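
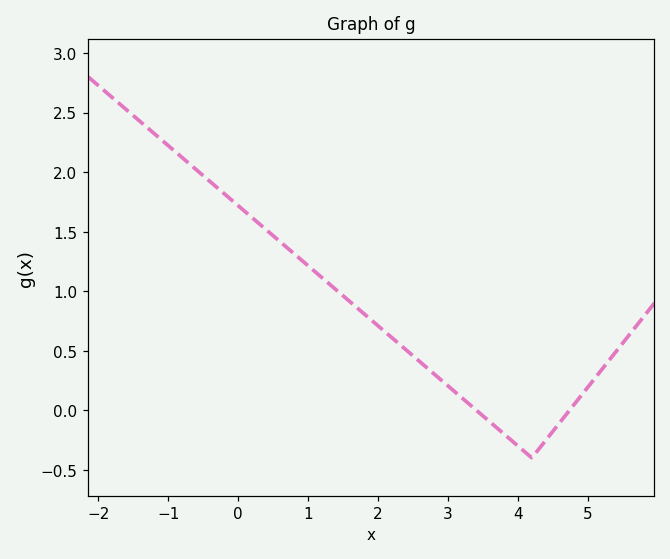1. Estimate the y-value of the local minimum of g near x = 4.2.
-0.4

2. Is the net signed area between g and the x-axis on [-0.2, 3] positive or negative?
positive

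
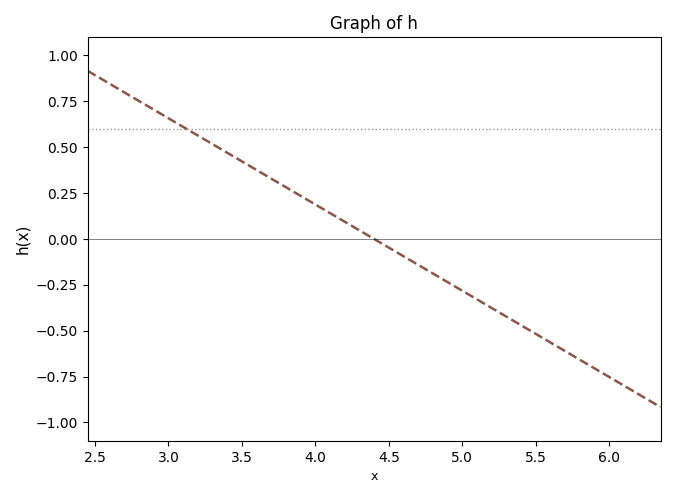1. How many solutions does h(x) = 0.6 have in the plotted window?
1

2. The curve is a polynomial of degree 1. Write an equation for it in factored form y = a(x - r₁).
y = -0.47(x - 4.4)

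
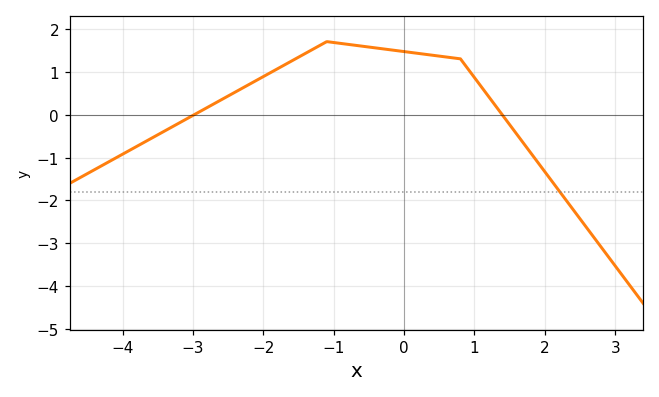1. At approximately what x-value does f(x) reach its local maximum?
-1.1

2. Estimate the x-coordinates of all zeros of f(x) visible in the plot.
-2.98, 1.39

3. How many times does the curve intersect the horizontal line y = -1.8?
1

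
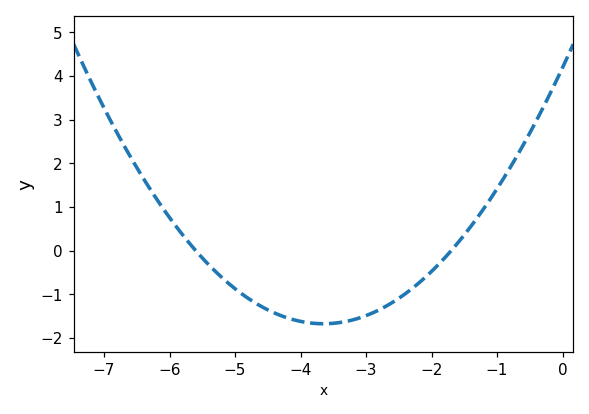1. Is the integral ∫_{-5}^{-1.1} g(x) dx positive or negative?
negative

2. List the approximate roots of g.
-5.6, -1.7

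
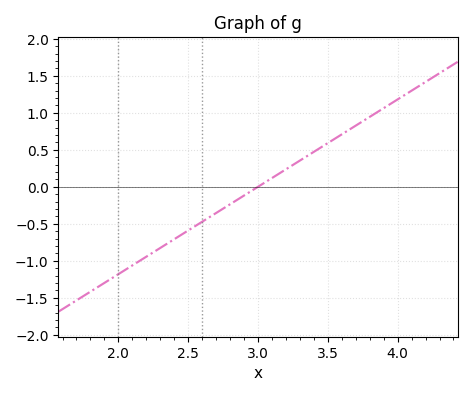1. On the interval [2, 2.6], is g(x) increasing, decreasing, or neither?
increasing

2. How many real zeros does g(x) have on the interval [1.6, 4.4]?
1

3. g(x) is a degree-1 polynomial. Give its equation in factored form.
y = 1.18(x - 3)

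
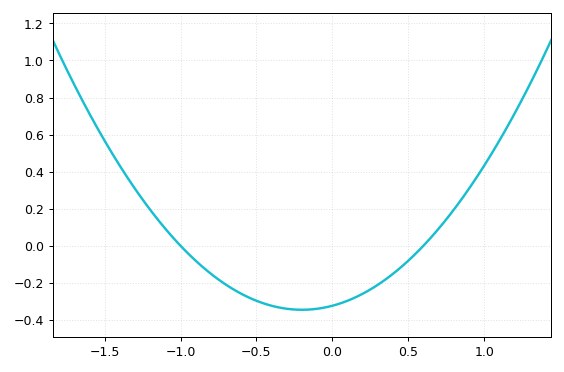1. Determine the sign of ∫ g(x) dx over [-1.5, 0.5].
negative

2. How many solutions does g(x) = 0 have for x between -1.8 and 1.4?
2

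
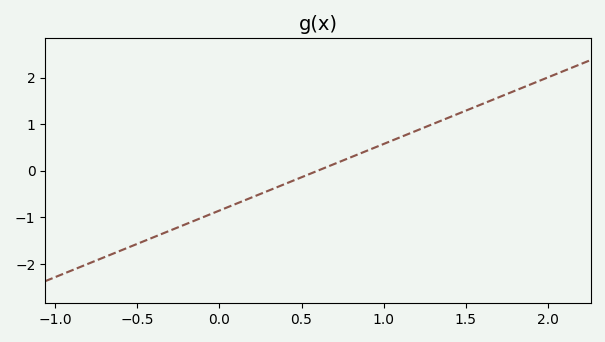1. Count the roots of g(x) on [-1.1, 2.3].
1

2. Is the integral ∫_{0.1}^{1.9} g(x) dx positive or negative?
positive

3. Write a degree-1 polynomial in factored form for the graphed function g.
y = 1.43(x - 0.6)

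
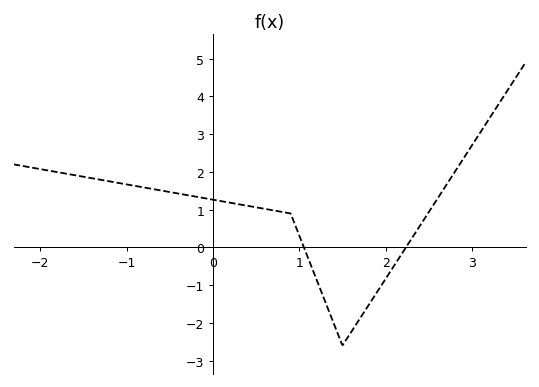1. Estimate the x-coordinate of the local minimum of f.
1.5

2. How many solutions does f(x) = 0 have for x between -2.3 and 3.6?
2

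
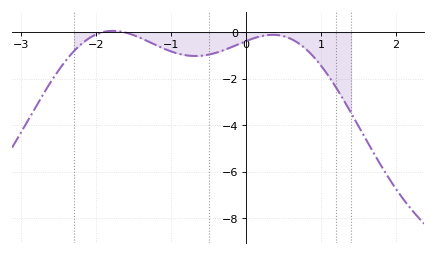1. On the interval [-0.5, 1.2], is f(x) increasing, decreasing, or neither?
neither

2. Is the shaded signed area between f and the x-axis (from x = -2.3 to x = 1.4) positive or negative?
negative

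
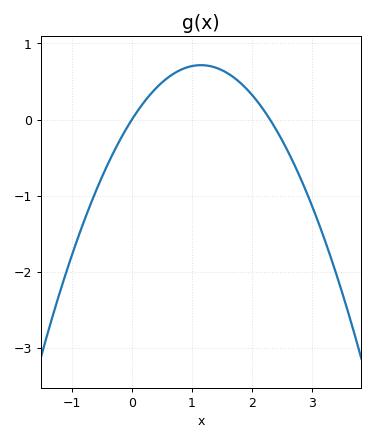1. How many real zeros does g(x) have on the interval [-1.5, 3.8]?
2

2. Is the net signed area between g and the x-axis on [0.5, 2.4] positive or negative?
positive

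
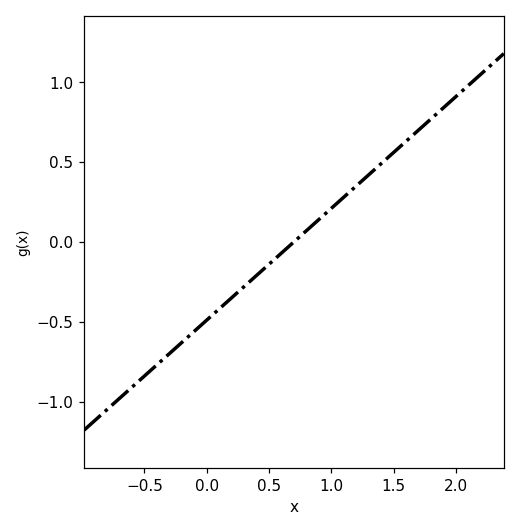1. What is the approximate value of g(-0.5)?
-0.84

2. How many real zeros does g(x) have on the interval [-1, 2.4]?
1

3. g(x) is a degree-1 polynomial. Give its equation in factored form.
y = 0.7(x - 0.7)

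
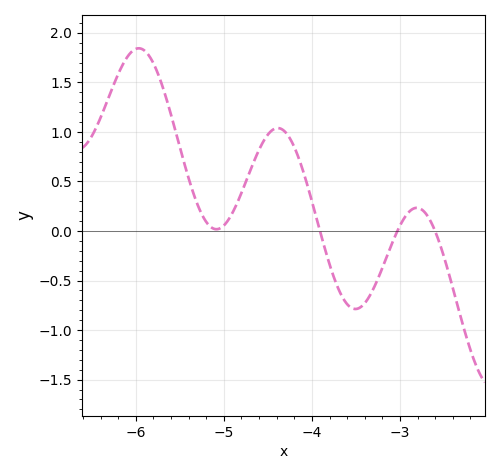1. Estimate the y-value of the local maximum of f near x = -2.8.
0.25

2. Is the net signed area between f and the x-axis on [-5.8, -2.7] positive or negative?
positive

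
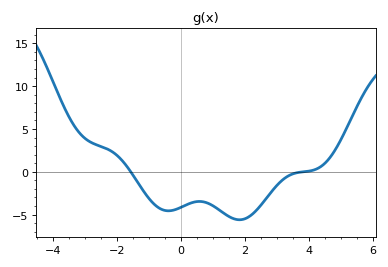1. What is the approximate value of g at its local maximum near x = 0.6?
-3.46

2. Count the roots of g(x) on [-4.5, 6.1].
2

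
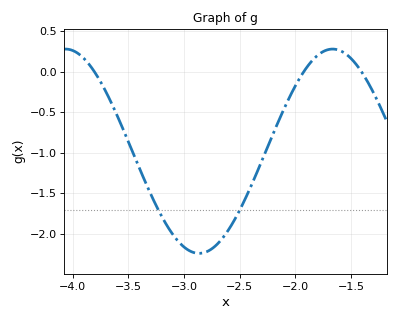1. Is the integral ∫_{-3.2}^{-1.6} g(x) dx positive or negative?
negative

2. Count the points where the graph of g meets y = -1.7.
2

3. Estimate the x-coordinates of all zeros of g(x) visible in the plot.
-3.8, -1.92, -1.41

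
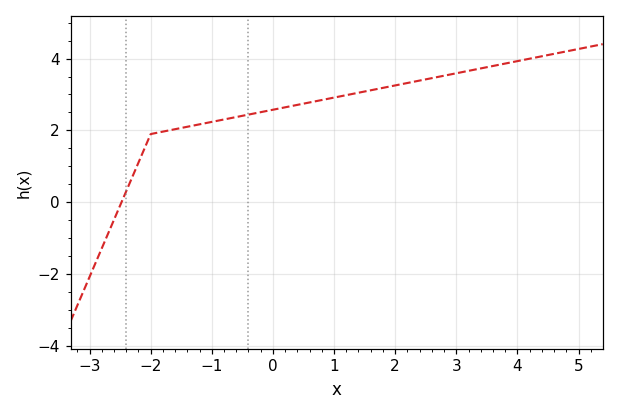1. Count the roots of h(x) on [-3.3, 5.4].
1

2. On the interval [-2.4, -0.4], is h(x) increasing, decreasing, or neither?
increasing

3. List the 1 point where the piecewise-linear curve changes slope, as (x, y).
(-2, 1.9)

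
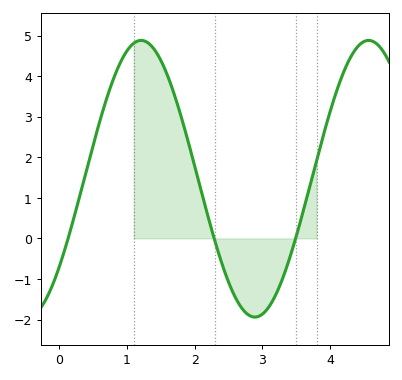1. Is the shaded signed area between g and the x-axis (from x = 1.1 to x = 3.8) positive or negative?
positive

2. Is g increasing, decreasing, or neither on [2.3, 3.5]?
neither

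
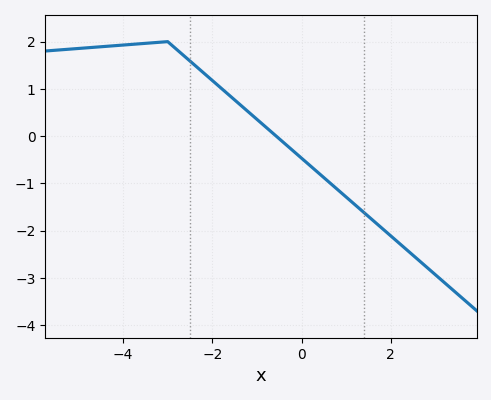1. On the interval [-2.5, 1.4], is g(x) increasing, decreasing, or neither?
decreasing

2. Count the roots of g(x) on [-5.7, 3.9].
1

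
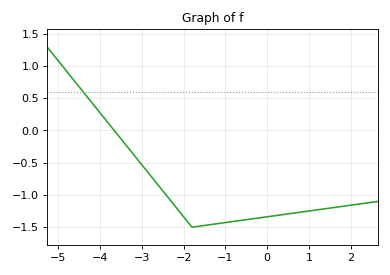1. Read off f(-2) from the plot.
-1.35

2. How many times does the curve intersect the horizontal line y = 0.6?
1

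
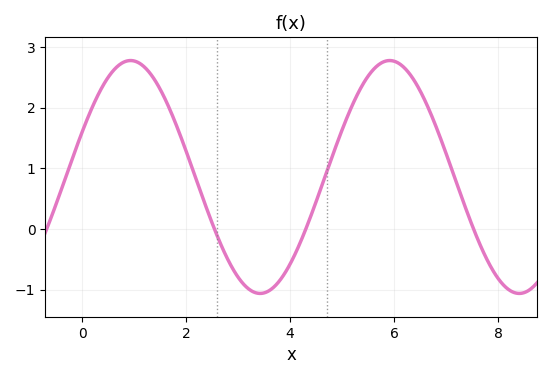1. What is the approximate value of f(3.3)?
-1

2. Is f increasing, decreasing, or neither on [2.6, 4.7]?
neither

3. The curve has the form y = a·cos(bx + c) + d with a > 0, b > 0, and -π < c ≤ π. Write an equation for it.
y = 1.92cos(1.3x - 1.2) + 0.86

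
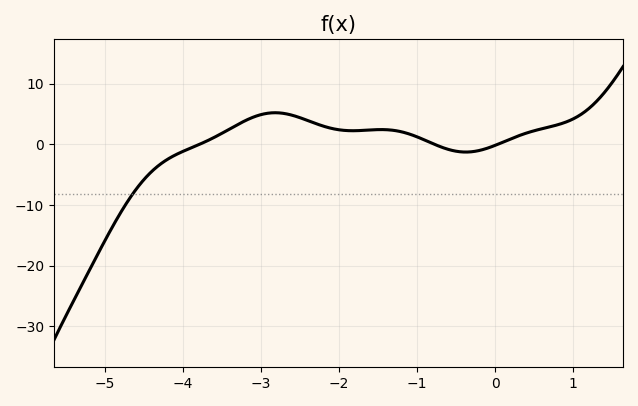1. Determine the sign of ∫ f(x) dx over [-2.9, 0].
positive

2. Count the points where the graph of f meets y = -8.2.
1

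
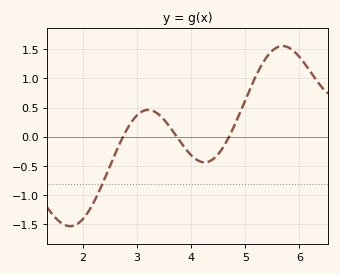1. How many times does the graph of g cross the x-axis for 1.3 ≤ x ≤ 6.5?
3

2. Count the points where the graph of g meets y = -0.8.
1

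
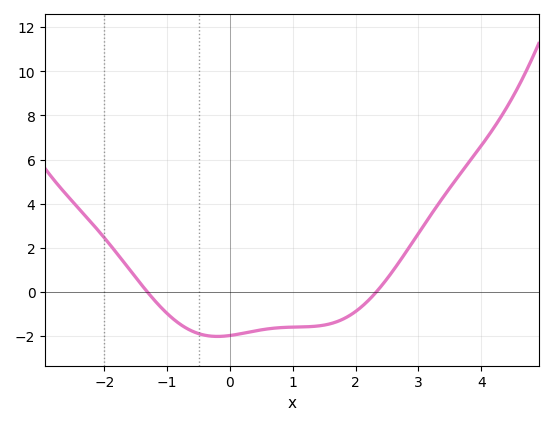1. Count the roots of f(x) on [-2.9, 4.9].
2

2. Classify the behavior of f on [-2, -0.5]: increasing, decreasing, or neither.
decreasing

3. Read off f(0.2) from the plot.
-1.88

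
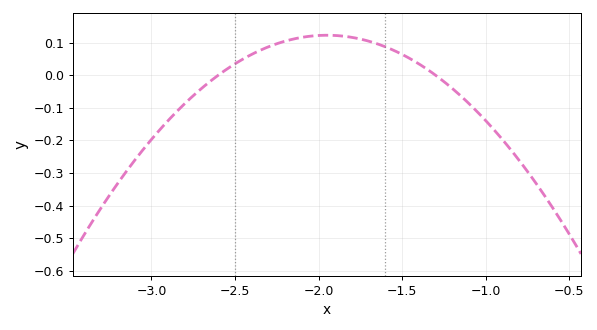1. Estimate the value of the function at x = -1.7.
0.104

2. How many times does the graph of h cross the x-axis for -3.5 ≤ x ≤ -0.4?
2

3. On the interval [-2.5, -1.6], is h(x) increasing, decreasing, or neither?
neither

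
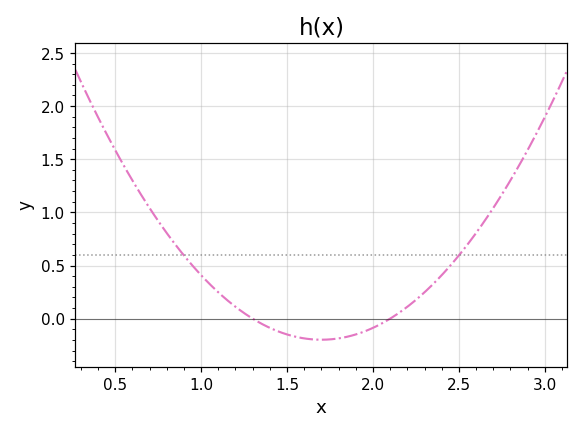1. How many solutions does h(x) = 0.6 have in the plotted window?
2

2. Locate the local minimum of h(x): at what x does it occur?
1.7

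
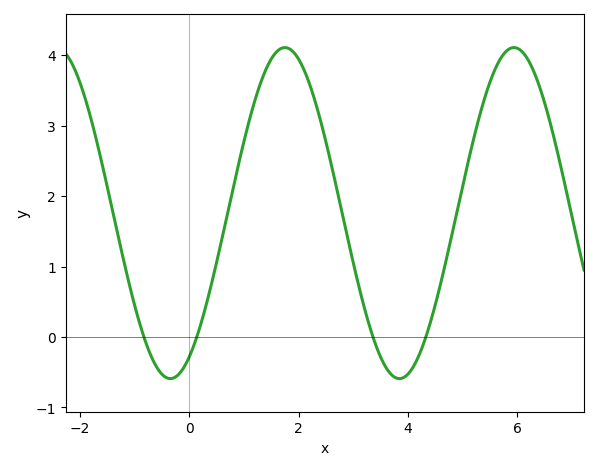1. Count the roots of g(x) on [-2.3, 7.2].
4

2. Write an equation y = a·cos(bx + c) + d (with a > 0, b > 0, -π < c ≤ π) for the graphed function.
y = 2.35cos(1.5x - 2.6) + 1.76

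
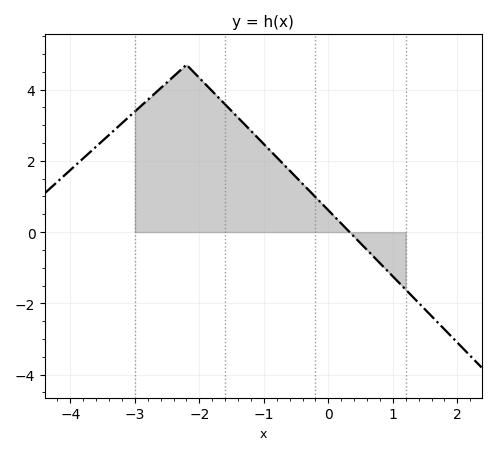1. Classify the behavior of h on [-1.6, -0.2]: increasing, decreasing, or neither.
decreasing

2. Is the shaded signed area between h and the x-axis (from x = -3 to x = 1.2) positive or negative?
positive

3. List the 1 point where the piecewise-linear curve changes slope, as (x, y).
(-2.2, 4.7)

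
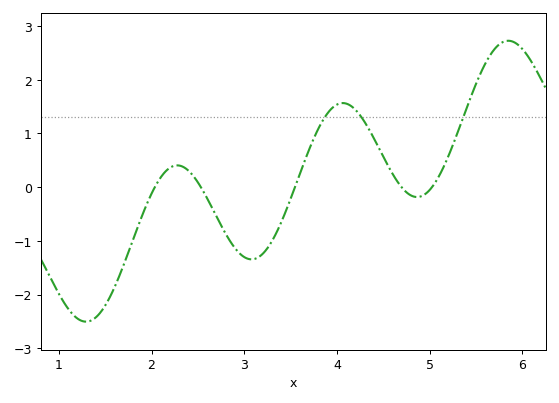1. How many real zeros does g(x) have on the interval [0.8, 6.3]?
5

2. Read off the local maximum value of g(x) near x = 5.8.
2.73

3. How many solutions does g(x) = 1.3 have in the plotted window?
3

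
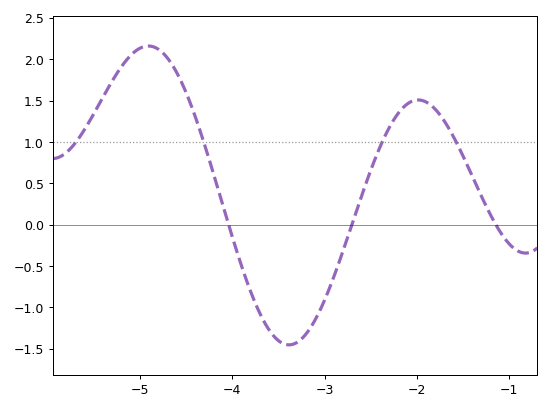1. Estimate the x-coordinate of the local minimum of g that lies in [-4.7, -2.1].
-3.4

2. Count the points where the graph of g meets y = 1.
4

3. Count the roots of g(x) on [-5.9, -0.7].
3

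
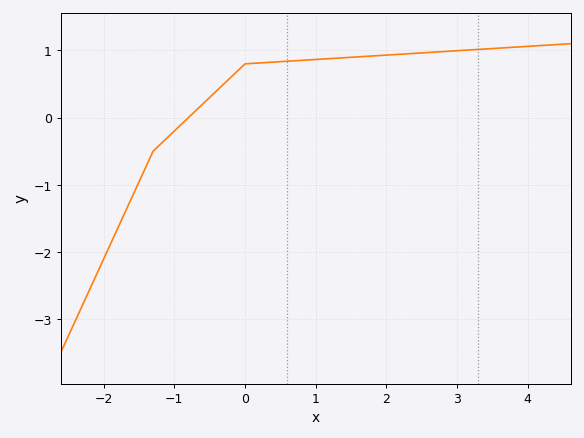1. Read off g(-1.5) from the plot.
-1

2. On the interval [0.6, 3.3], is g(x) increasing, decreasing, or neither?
increasing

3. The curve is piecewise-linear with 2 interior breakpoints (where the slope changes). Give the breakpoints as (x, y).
(-1.3, -0.5); (0, 0.8)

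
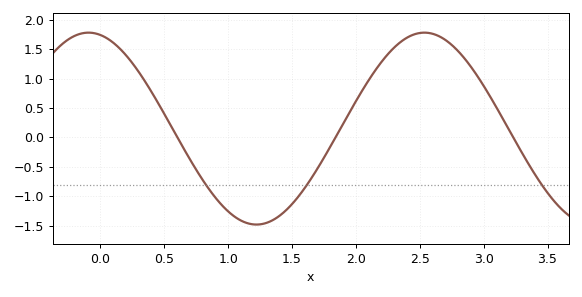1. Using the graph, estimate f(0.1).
1.6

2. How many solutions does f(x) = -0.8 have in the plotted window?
3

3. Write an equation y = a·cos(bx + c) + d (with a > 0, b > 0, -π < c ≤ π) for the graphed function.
y = 1.63cos(2.4x + 0.22) + 0.15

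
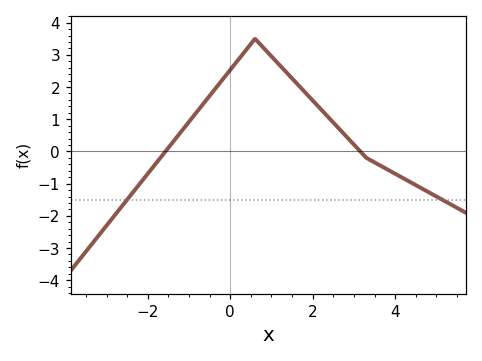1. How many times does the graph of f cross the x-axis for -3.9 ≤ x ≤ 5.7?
2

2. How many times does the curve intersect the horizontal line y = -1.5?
2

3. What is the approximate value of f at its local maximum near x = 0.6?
3.5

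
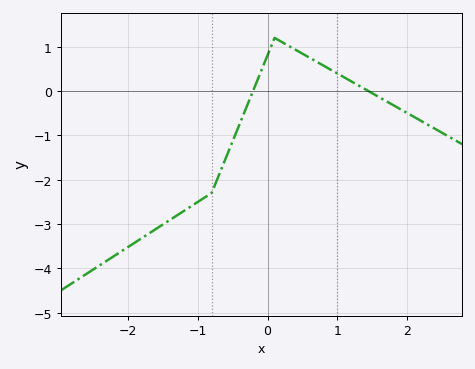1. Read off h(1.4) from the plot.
0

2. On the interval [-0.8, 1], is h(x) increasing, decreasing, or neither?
neither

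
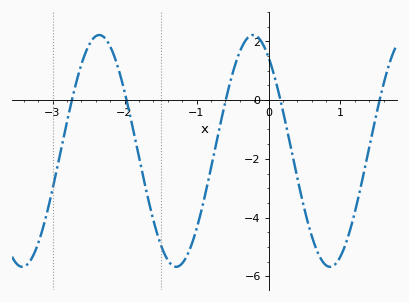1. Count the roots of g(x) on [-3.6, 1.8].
5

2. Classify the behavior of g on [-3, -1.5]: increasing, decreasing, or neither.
neither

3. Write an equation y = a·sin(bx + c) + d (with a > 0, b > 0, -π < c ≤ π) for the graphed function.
y = 3.95sin(2.94x + 2.2) - 1.73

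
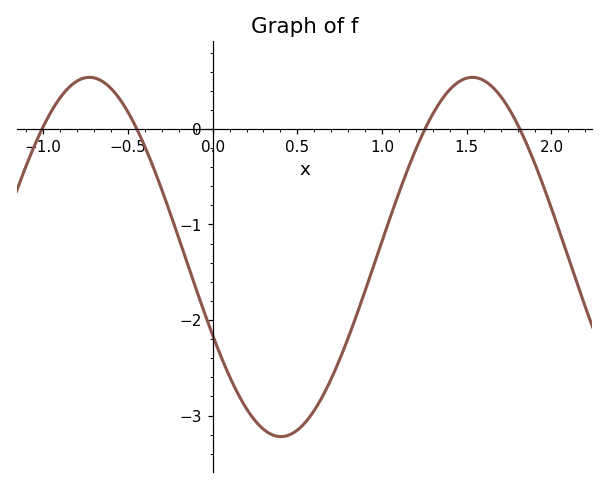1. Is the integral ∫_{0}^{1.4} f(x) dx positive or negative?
negative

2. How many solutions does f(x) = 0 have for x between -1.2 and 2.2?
4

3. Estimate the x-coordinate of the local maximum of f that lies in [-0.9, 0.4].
-0.75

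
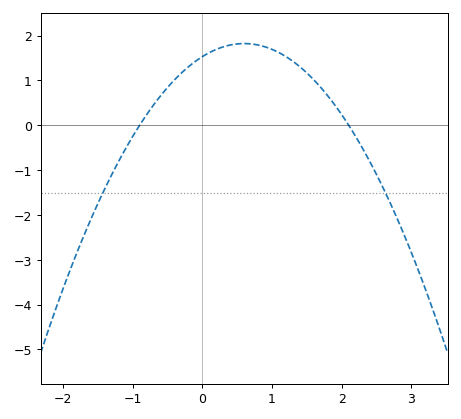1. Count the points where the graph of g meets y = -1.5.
2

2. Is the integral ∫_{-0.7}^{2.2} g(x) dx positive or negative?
positive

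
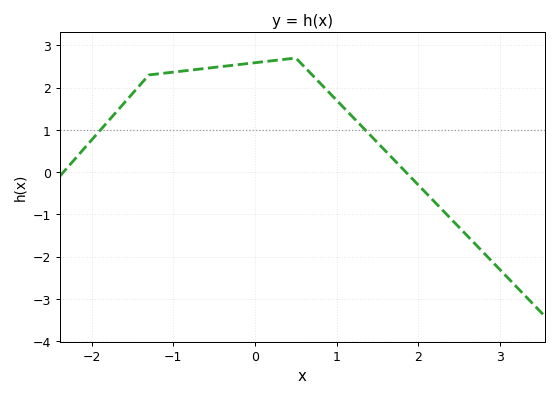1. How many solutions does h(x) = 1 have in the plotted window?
2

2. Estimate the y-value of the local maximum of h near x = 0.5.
2.7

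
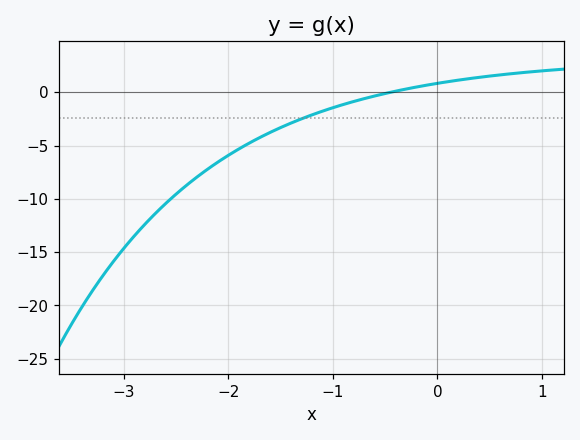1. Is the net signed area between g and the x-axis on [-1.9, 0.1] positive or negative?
negative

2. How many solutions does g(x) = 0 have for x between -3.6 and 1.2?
1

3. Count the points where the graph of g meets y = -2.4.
1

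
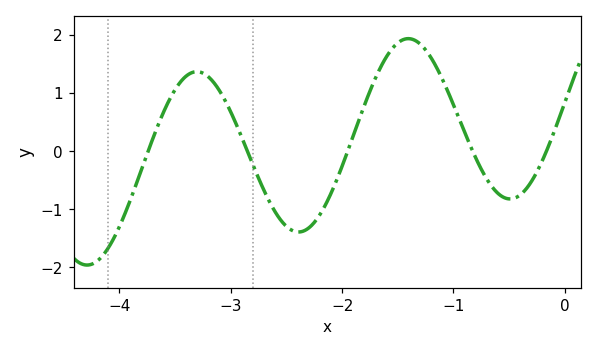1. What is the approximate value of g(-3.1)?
1.04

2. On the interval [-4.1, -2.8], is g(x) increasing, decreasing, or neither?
neither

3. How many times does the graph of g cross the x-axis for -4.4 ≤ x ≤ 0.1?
5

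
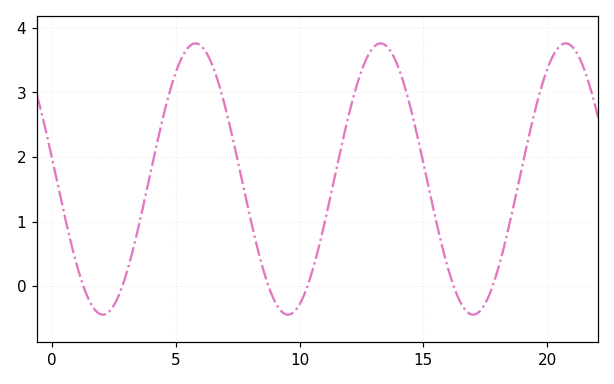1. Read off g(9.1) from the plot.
-0.305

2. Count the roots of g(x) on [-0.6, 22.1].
6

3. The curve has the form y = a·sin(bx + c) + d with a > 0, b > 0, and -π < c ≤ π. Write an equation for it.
y = 2.1sin(0.84x + 2.99) + 1.66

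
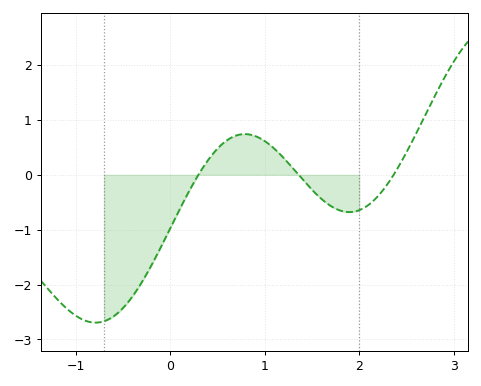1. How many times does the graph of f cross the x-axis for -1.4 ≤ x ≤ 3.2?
3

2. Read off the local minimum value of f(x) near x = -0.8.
-2.69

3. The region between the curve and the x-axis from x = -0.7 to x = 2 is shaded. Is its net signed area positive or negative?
negative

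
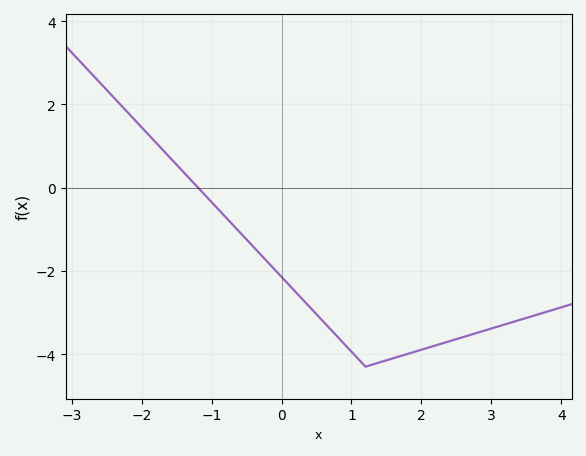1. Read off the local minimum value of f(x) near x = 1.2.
-4.3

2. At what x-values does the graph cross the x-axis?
-1.19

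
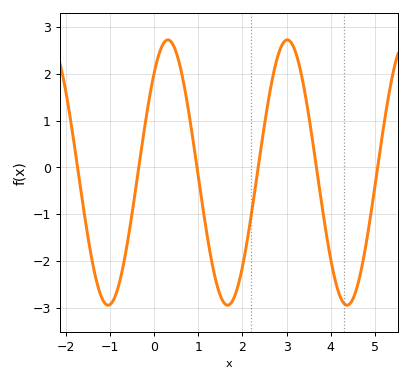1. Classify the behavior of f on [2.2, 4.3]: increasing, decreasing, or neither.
neither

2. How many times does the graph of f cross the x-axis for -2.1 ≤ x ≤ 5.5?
6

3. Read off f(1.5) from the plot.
-2.74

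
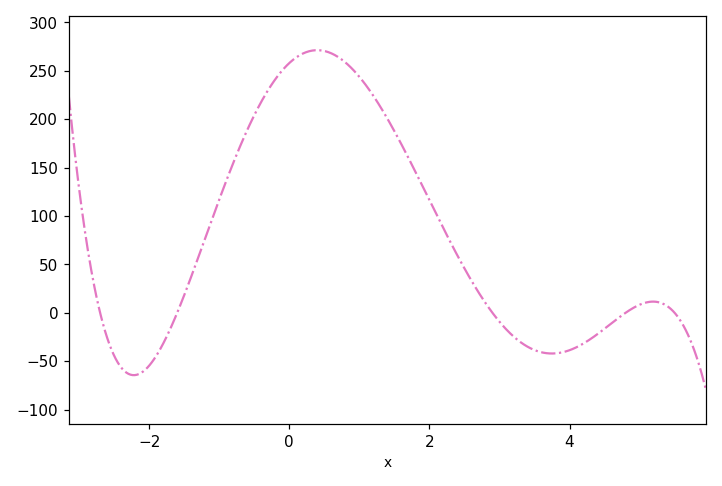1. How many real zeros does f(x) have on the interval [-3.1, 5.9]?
5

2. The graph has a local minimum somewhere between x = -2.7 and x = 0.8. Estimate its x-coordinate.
-2.2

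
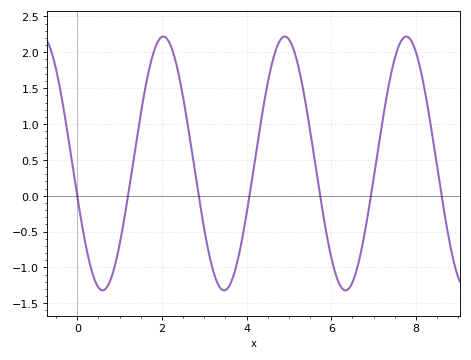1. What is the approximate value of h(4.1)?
0.126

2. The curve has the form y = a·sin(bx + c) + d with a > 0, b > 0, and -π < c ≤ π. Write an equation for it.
y = 1.77sin(2.19x - 2.88) + 0.45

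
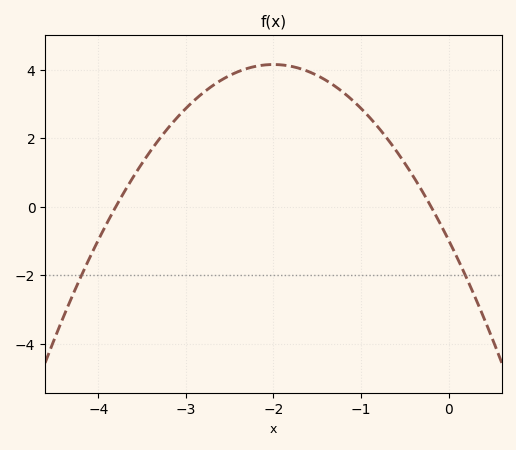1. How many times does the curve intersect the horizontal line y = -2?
2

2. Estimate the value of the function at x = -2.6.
3.69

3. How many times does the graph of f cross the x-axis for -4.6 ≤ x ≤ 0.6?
2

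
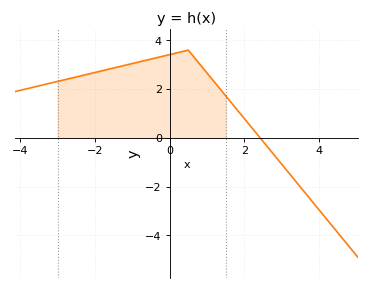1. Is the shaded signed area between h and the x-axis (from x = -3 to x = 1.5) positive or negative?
positive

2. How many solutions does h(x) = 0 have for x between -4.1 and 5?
1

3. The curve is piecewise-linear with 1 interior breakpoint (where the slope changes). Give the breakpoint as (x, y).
(0.5, 3.6)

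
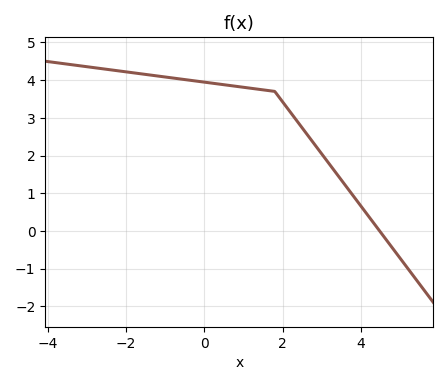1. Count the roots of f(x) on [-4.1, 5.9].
1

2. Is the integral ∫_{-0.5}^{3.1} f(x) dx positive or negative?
positive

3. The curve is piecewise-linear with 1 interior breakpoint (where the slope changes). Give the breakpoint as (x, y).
(1.8, 3.7)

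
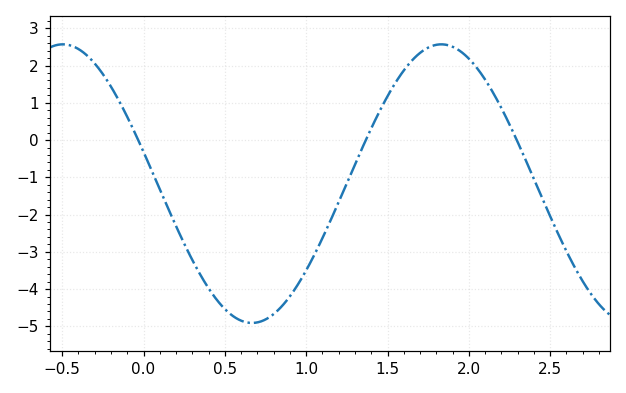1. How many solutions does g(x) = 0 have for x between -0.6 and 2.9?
3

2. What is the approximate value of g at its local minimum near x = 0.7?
-4.9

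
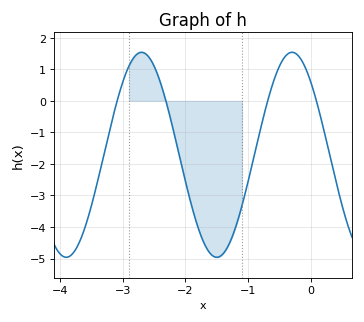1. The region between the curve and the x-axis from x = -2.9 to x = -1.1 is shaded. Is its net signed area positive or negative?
negative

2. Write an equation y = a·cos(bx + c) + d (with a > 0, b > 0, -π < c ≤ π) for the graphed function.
y = 3.25cos(2.62x + 0.792) - 1.71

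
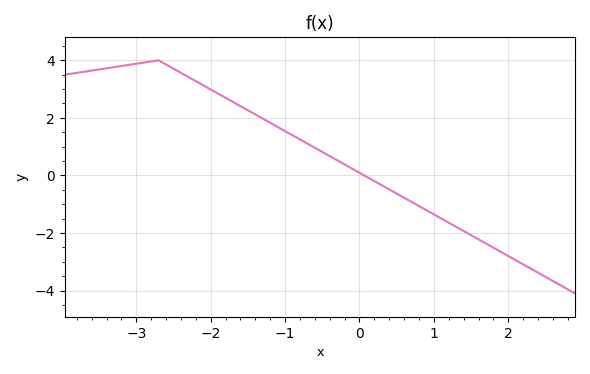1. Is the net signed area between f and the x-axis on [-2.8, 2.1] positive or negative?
positive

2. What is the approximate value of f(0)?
0.093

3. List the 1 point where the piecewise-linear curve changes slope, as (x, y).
(-2.7, 4)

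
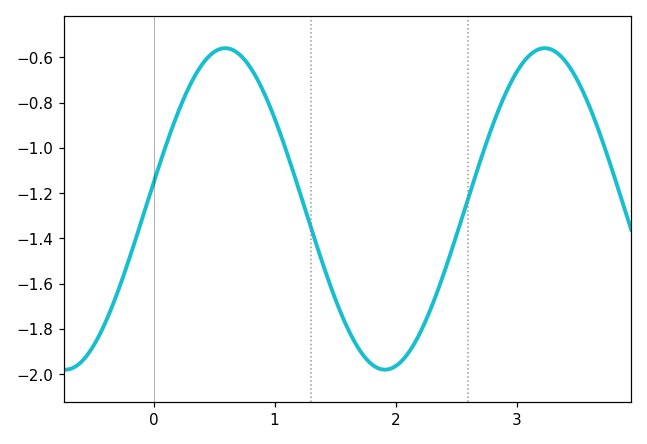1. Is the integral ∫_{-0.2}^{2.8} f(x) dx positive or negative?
negative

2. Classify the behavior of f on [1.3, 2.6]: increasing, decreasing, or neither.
neither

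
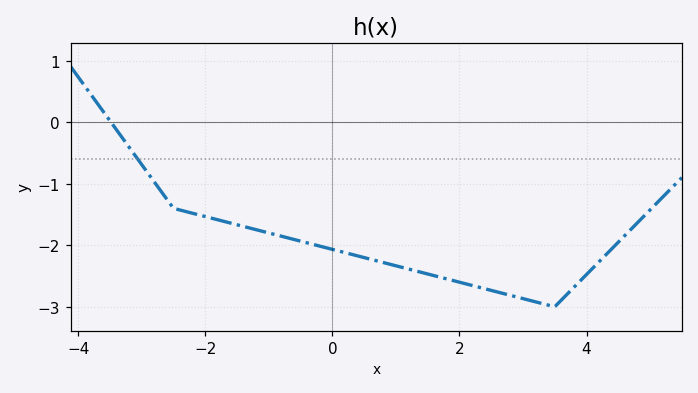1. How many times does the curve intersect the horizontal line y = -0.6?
1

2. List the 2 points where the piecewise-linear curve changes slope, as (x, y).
(-2.5, -1.4); (3.5, -3)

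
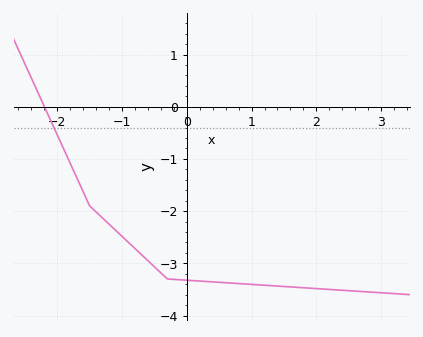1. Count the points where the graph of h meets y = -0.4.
1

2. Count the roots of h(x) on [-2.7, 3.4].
1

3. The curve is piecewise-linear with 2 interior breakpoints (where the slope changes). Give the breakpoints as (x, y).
(-1.5, -1.9); (-0.3, -3.3)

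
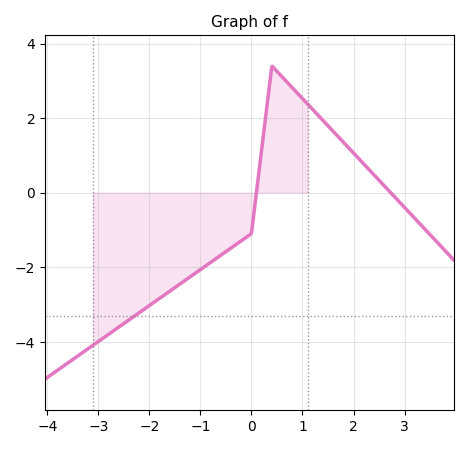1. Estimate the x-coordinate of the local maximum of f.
0.403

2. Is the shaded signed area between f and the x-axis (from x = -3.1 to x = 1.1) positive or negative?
negative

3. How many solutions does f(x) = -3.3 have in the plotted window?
1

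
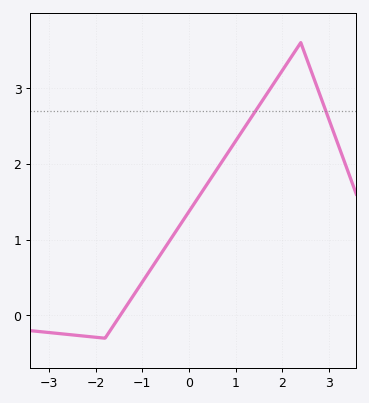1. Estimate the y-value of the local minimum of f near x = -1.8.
-0.3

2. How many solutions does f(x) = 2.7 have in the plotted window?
2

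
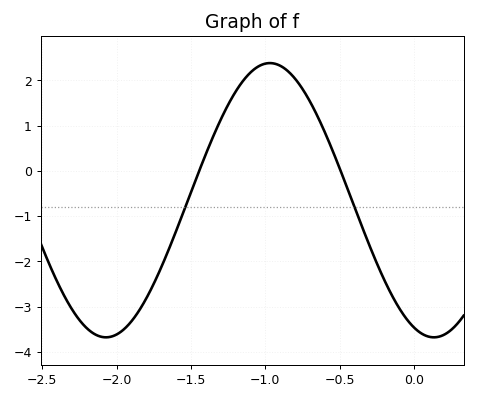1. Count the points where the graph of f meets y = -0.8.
2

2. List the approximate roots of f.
-1.45, -0.5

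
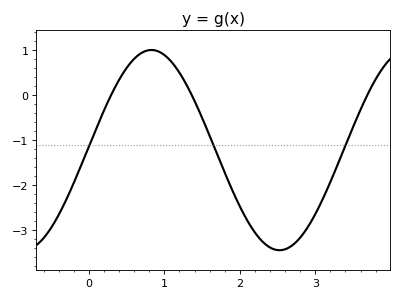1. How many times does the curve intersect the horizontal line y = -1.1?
3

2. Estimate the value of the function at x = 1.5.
-0.5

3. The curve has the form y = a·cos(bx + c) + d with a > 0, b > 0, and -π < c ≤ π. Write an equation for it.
y = 2.23cos(1.9x - 1.5) - 1.22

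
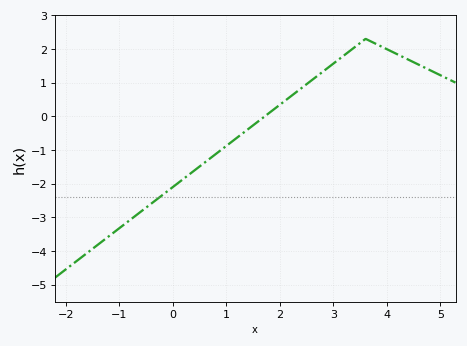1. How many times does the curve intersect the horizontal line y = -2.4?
1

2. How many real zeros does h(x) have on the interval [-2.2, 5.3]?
1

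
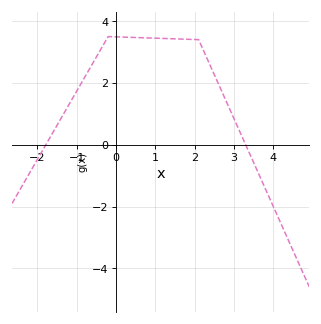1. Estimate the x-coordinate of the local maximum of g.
-0.199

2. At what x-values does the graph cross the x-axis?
-1.78, 3.3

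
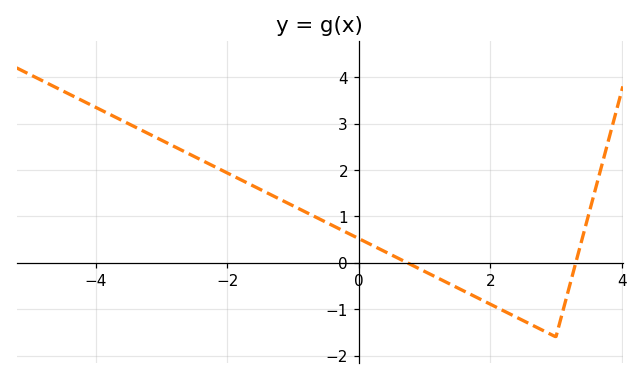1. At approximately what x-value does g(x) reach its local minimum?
3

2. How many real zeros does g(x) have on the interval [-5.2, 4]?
2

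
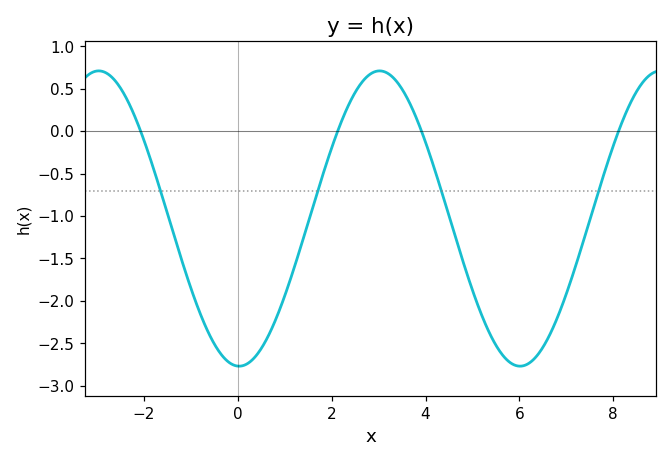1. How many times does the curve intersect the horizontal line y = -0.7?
4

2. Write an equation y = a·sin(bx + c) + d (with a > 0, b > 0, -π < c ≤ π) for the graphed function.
y = 1.74sin(1.1x - 1.6) - 1.03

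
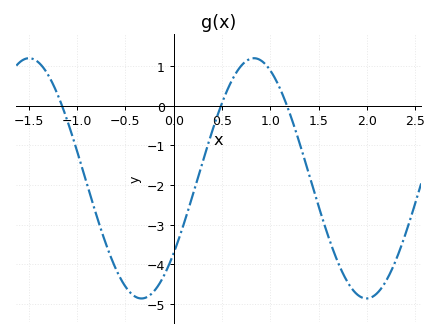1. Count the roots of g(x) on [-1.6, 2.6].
3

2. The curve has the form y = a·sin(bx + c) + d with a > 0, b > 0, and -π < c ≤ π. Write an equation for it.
y = 3.03sin(2.7x - 0.67) - 1.83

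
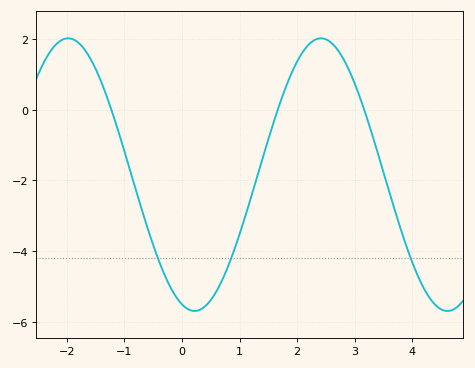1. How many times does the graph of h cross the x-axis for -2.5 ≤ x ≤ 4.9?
3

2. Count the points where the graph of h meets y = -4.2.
3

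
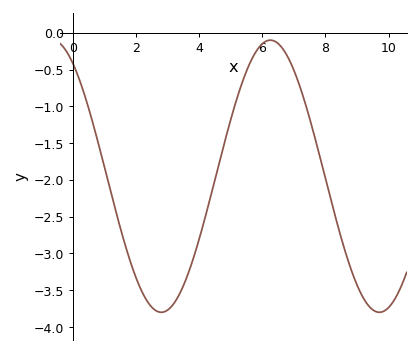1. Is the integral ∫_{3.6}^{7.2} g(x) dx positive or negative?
negative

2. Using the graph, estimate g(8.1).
-2.15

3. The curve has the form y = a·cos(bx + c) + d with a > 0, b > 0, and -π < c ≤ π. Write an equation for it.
y = 1.85cos(0.91x + 0.59) - 1.95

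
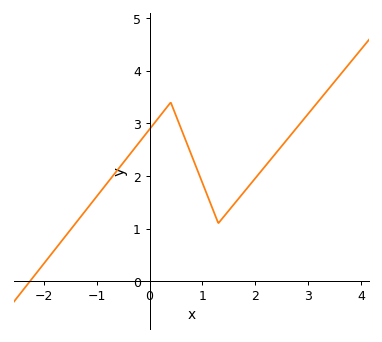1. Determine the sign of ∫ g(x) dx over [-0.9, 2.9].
positive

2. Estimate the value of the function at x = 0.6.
2.89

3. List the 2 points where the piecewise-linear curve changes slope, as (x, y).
(0.4, 3.4); (1.3, 1.1)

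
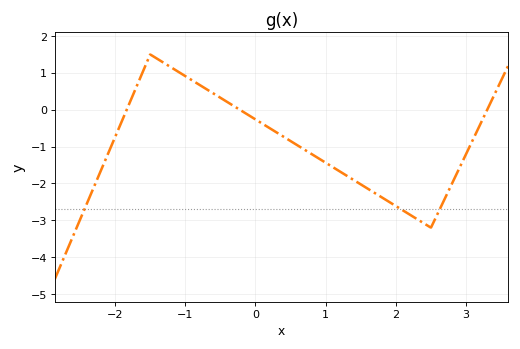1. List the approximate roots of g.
-1.83, -0.223, 3.3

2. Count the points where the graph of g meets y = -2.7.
3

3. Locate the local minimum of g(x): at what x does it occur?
2.5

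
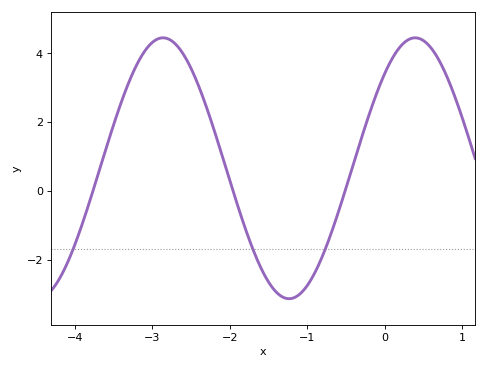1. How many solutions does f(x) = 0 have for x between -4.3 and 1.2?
3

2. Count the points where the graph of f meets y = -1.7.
3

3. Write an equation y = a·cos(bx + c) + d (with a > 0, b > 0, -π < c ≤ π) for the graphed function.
y = 3.79cos(1.9x - 0.76) + 0.66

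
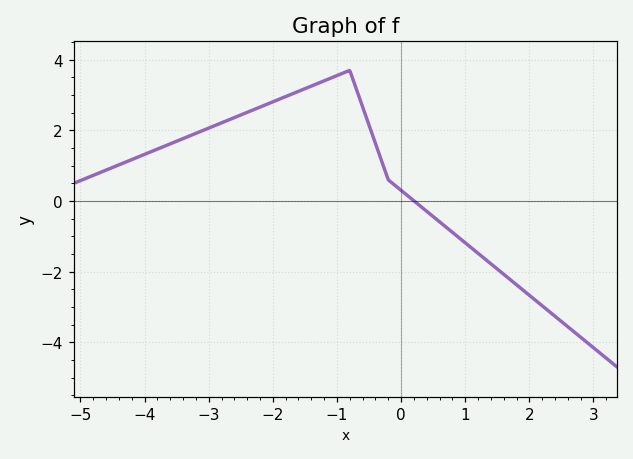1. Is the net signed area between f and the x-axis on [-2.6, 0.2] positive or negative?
positive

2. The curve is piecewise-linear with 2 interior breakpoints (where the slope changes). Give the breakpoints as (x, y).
(-0.8, 3.7); (-0.2, 0.6)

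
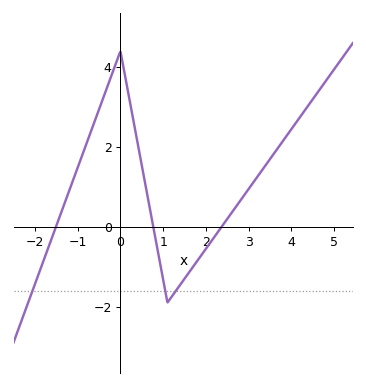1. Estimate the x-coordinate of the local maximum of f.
0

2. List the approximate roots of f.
-1.6, 0.8, 2.4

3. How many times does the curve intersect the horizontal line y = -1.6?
3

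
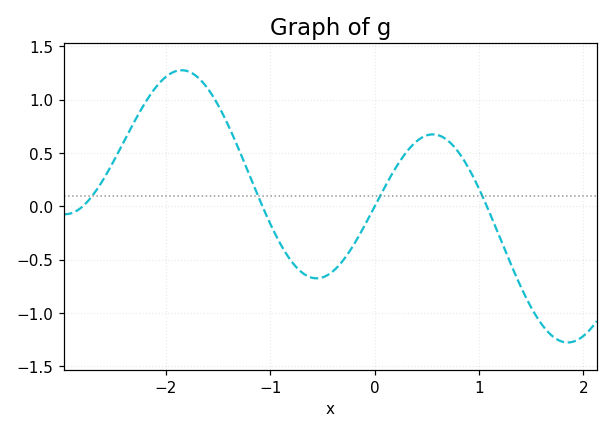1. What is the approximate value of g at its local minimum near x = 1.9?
-1.3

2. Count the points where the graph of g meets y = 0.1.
4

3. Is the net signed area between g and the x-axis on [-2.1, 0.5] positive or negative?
positive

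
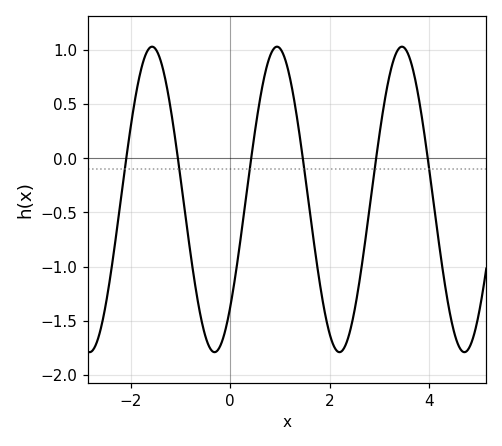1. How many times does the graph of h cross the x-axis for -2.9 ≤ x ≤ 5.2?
6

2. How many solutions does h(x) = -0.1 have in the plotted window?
6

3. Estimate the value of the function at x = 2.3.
-1.75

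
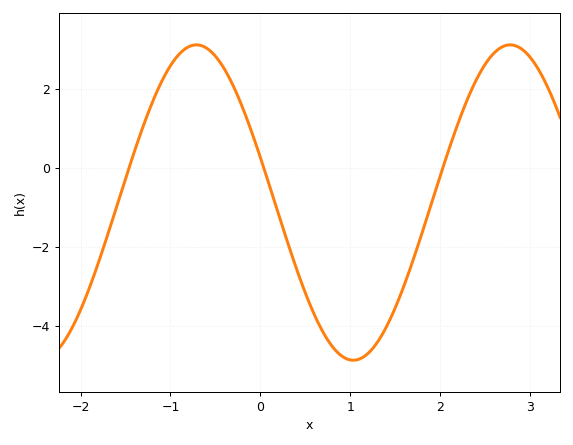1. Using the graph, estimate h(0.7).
-4.2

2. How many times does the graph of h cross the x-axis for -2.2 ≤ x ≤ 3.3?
3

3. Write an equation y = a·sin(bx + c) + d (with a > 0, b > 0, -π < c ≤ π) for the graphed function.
y = 3.99sin(1.8x + 2.9) - 0.87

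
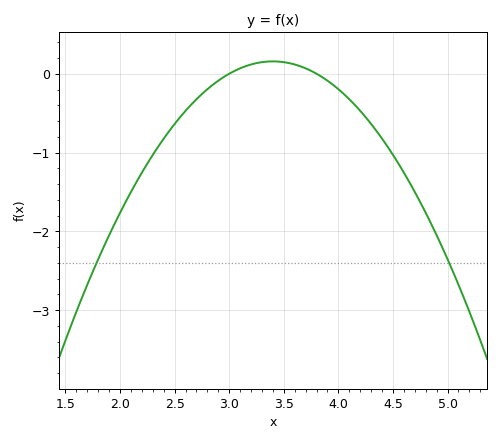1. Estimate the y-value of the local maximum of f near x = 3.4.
0.2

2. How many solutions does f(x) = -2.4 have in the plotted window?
2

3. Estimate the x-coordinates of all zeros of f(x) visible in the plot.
3, 3.8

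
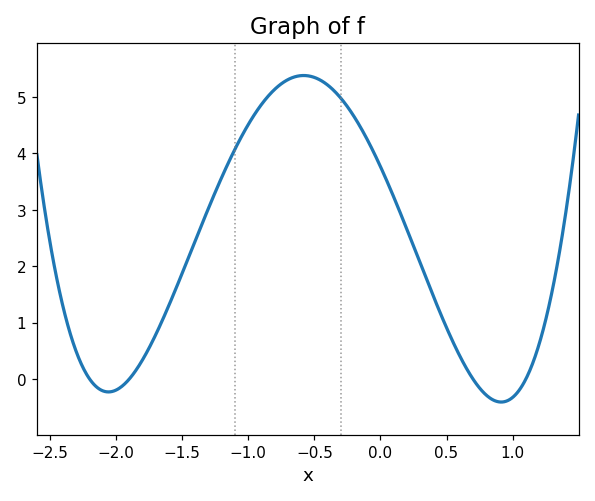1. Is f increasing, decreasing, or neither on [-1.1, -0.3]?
neither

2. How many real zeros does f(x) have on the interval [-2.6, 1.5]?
4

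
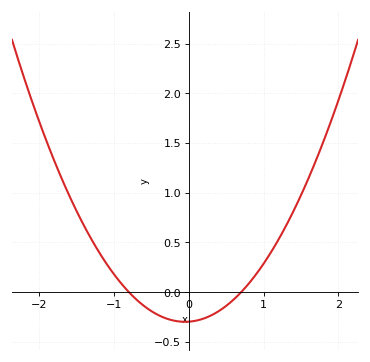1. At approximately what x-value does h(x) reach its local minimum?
-0.1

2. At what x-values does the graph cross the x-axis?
-0.8, 0.7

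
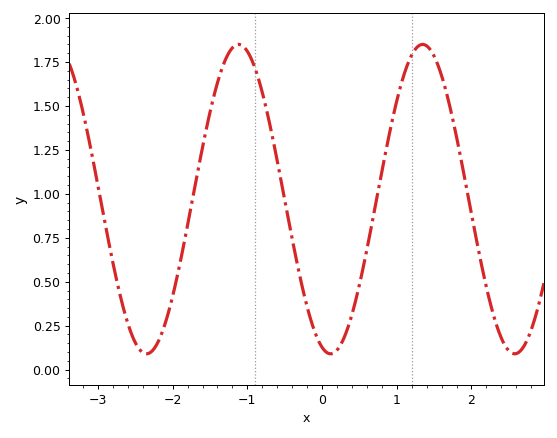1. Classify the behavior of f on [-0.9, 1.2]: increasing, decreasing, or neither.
neither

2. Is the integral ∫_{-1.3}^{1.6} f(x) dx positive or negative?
positive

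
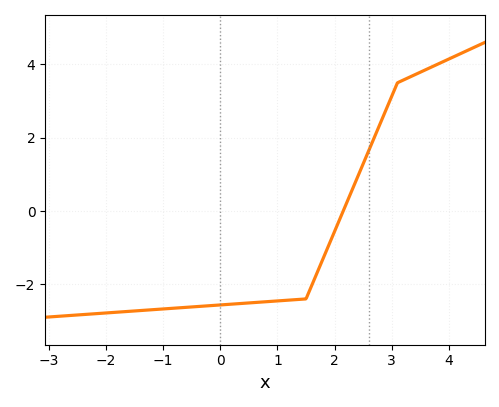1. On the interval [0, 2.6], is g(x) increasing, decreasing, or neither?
increasing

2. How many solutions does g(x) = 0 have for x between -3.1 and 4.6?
1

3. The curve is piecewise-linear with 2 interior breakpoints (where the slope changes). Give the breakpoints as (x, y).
(1.5, -2.4); (3.1, 3.5)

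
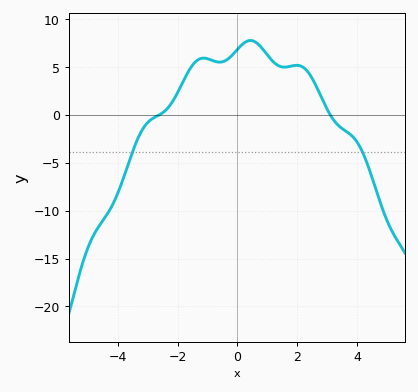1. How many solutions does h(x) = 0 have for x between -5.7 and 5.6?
2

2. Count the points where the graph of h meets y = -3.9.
2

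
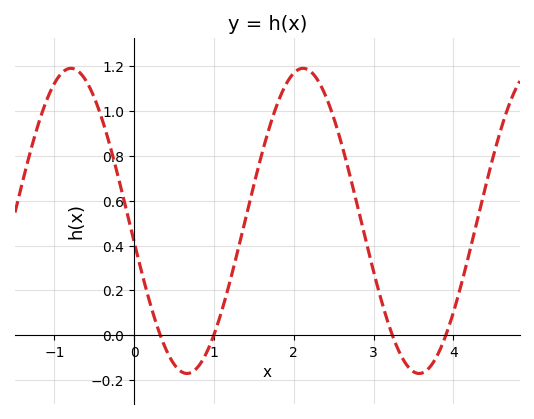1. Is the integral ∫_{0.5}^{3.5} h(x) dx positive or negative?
positive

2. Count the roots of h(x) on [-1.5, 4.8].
4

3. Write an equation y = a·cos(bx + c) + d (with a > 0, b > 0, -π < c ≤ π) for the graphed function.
y = 0.68cos(2.16x + 1.71) + 0.51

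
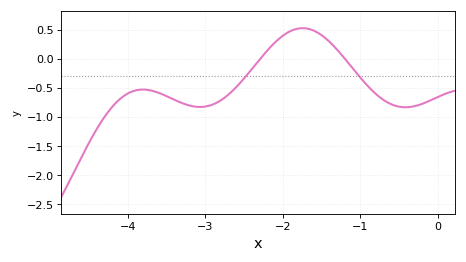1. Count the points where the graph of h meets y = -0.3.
2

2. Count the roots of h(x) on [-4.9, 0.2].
2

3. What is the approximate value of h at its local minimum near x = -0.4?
-0.85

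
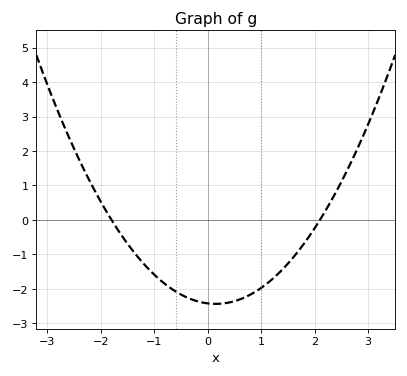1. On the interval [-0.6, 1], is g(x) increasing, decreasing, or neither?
neither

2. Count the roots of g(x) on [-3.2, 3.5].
2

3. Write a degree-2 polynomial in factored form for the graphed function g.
y = 0.64(x + 1.8)(x - 2.1)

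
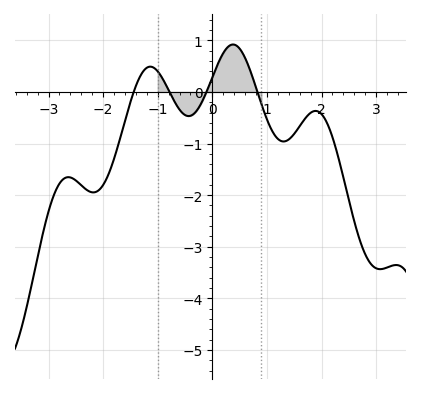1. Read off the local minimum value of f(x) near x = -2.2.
-1.9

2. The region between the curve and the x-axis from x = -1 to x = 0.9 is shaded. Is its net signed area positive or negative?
positive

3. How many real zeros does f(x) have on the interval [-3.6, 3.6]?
4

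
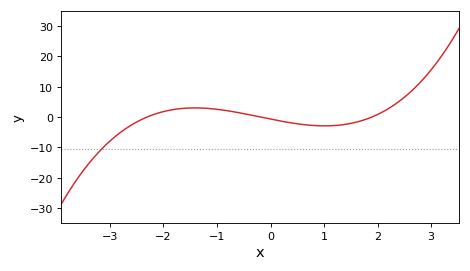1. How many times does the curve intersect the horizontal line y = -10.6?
1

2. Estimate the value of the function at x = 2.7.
10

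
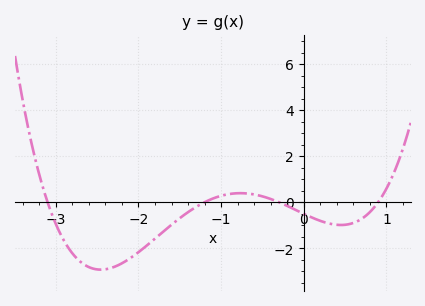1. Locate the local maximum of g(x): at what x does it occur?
-0.767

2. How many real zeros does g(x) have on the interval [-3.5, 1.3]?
4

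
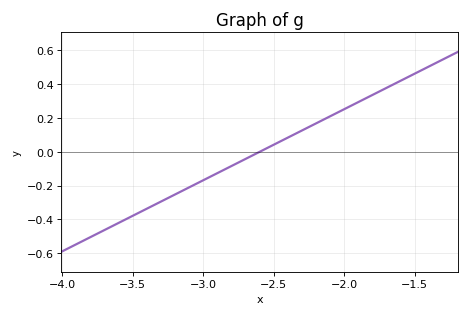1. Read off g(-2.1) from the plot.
0.21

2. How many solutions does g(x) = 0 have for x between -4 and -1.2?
1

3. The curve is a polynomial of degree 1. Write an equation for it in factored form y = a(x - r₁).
y = 0.42(x + 2.6)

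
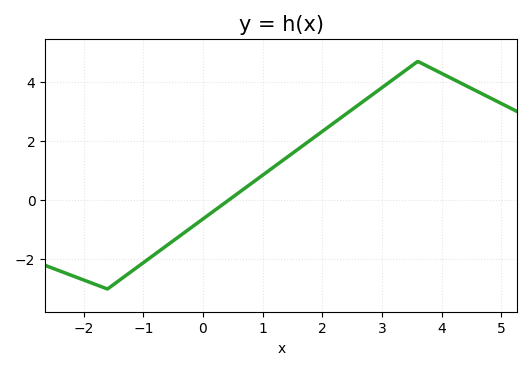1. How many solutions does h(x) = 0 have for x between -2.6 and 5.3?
1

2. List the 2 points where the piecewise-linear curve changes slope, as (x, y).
(-1.6, -3); (3.6, 4.7)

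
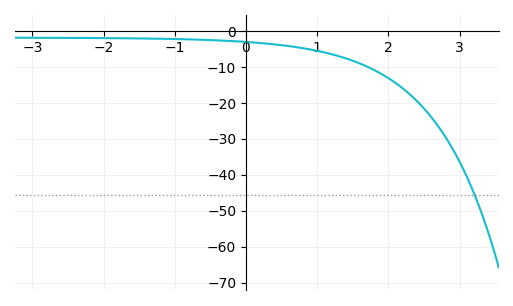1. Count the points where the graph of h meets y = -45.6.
1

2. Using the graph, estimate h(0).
-3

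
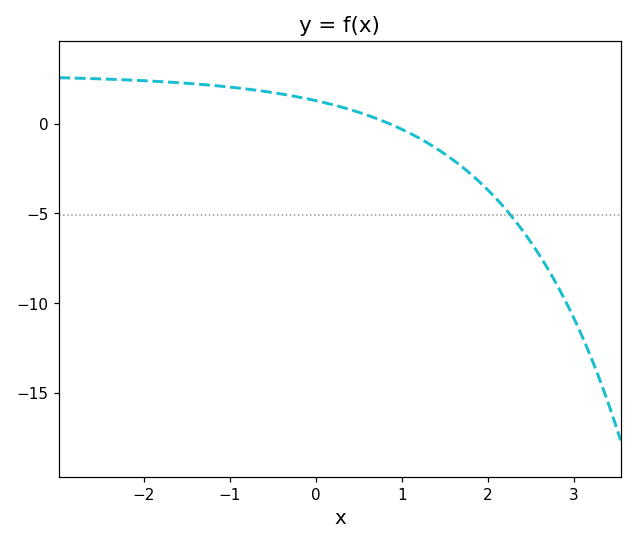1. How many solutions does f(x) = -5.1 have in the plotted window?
1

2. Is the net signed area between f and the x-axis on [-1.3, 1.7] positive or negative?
positive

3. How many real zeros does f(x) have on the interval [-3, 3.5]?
1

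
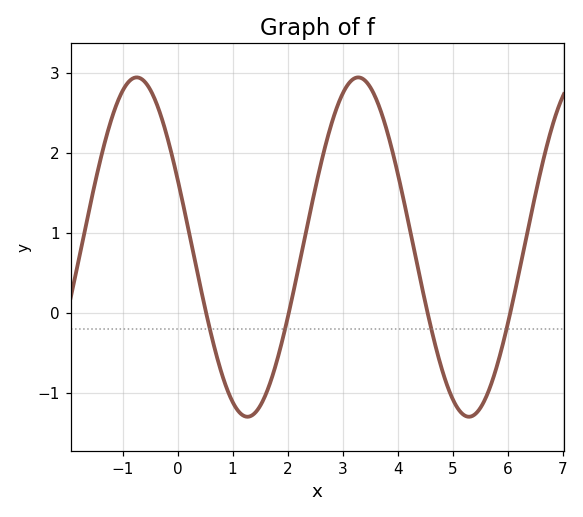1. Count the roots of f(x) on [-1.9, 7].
4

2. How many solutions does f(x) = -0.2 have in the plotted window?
4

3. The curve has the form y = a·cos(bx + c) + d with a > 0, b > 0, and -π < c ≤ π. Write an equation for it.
y = 2.12cos(1.56x + 1.16) + 0.82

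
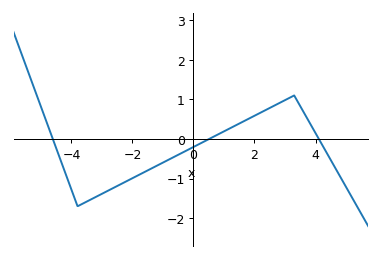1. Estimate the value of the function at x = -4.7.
0.186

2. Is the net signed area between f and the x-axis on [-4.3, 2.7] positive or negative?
negative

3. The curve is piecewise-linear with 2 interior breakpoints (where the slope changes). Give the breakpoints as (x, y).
(-3.8, -1.7); (3.3, 1.1)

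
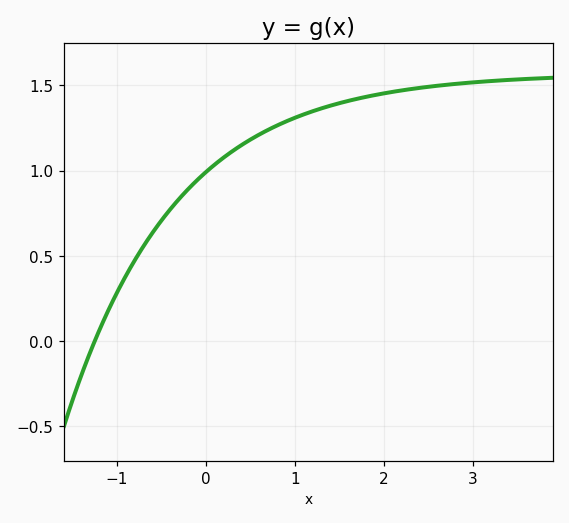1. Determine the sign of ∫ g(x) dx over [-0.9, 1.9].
positive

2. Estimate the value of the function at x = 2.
1.45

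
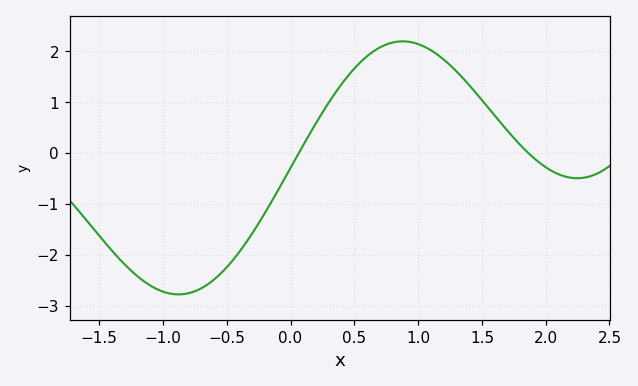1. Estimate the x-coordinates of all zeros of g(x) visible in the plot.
0.065, 1.86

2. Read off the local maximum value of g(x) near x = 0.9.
2.19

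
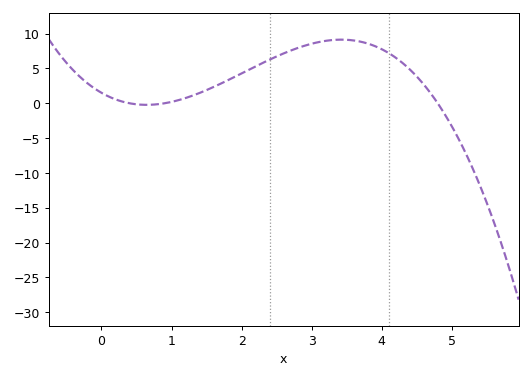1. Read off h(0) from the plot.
1.5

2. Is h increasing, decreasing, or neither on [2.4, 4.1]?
neither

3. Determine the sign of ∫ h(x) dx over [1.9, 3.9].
positive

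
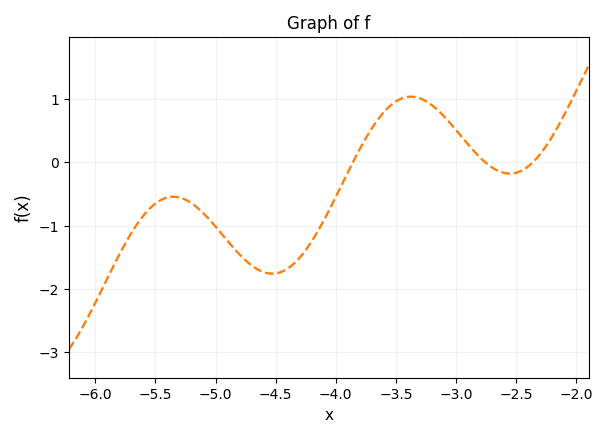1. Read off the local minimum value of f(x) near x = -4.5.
-1.8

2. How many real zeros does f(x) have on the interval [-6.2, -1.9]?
3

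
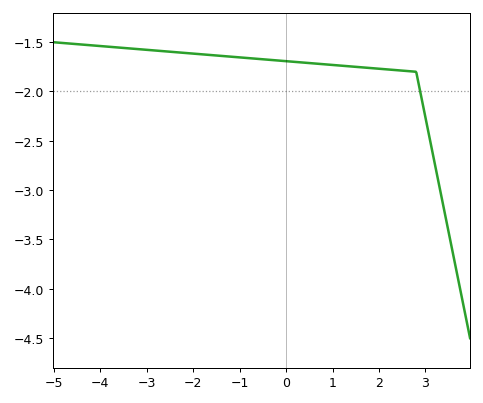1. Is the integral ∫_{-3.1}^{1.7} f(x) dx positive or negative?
negative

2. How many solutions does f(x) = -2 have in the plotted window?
1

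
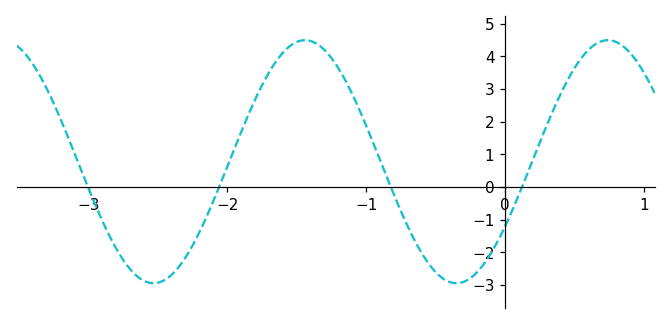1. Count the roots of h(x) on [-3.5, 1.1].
4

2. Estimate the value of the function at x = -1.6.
4.11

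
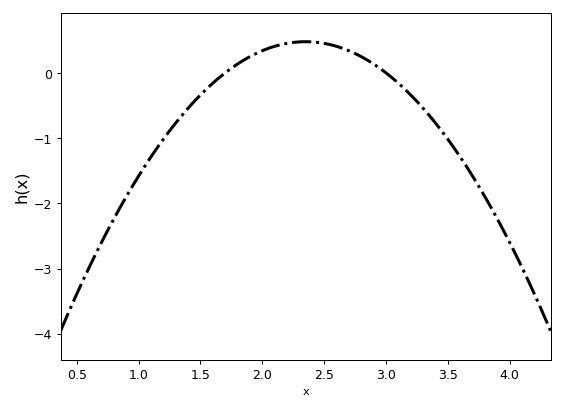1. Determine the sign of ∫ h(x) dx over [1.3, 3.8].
negative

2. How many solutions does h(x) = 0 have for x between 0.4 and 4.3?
2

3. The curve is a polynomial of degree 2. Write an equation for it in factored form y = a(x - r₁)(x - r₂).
y = -1.13(x - 1.7)(x - 3)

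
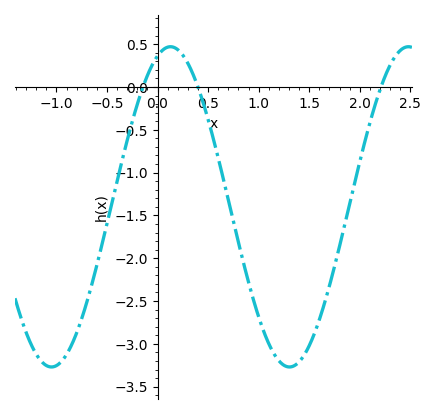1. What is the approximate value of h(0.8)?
-1.8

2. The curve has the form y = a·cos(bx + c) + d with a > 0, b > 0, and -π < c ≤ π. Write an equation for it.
y = 1.87cos(2.7x - 0.34) - 1.4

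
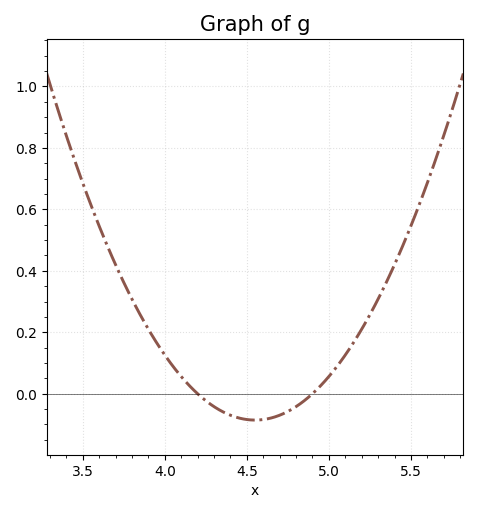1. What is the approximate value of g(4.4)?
-0.08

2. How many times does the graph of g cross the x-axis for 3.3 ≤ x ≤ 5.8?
2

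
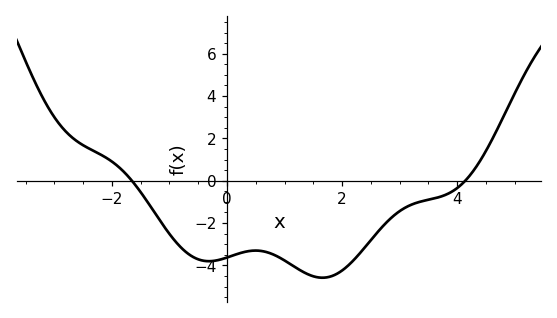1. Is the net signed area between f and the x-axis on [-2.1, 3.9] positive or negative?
negative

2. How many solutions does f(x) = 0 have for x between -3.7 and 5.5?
2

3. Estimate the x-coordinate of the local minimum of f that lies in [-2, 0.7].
-0.4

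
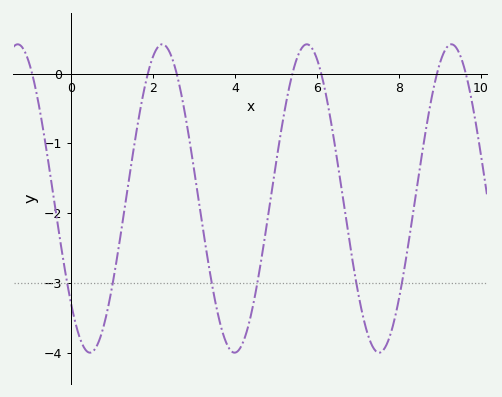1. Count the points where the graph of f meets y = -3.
6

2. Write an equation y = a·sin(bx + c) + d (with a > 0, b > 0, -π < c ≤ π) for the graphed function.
y = 2.21sin(1.8x - 2.4) - 1.79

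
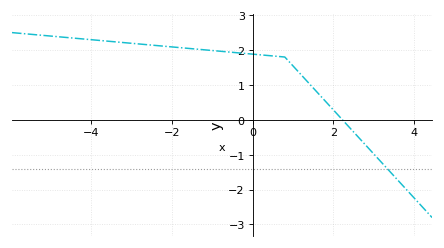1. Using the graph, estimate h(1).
1.55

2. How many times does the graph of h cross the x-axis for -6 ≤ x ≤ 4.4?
1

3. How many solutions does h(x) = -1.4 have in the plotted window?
1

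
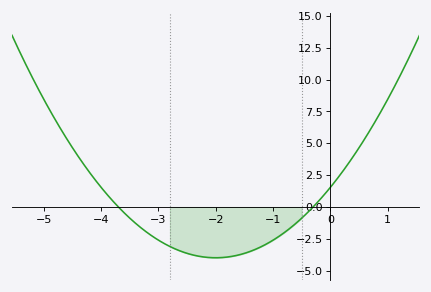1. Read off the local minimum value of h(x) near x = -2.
-3.99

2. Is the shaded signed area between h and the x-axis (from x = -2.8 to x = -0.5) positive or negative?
negative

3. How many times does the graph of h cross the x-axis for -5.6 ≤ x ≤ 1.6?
2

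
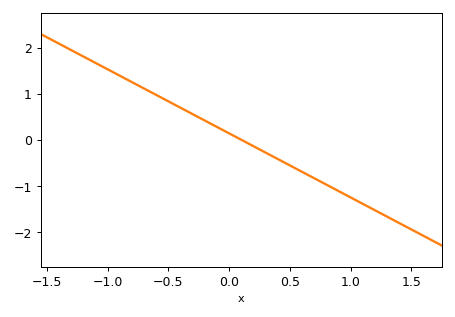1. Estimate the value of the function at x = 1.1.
-1.4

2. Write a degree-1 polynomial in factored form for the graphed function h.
y = -1.39(x - 0.1)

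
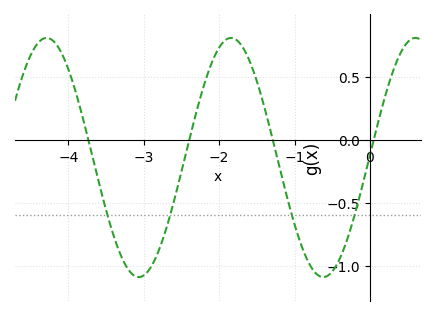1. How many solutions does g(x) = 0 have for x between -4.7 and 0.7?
4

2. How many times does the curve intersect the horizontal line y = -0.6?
4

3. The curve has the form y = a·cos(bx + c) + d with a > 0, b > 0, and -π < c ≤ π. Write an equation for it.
y = 0.95cos(2.6x - 1.6) - 0.14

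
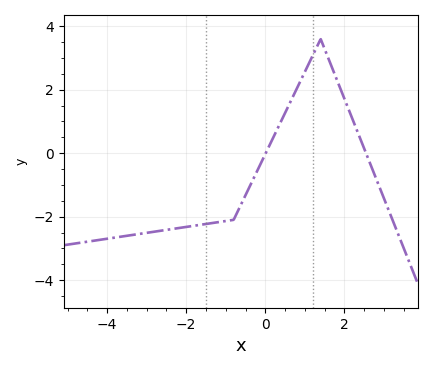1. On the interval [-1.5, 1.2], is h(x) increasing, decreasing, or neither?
increasing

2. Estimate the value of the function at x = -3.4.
-2.6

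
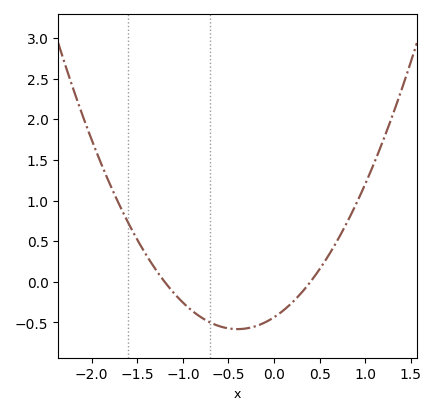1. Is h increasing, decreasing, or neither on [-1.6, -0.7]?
decreasing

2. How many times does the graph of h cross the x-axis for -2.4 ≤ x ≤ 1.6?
2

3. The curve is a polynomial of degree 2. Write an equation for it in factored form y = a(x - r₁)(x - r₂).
y = 0.91(x + 1.2)(x - 0.4)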